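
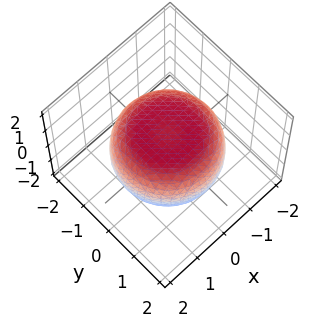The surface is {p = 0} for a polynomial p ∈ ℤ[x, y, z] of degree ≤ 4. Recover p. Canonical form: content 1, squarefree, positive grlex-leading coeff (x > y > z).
Degree: the shape is more complex than any degree-3 surface, so deg p = 4.
Symmetry: every cross-section ⟂ z is a circle, so x, y appear only via x² + y².
Reading off the gridlines: among the integer gridlines, it crosses the z-axis at z ∈ {-1, 1}; a circular section at z = -1 has radius exactly 1.
The integer polynomial consistent with all of this is the stated p.

x^4 + 2*x^2*y^2 + y^4 - x^2 - y^2 + 3*z^2 - 3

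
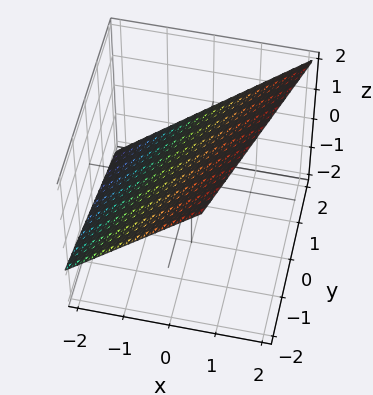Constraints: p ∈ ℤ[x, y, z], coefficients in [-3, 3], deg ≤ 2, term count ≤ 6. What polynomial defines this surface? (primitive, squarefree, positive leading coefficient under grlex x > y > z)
3*x - y - 3*z + 2

1. deg p = 1. The surface is flat (a plane).
2. From the axis intercepts and sections: one y-axis crossing is at y = 2.
3. Together with the visible shape, these determine p as stated.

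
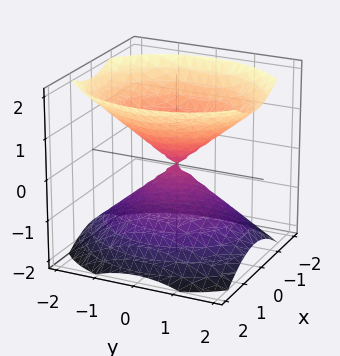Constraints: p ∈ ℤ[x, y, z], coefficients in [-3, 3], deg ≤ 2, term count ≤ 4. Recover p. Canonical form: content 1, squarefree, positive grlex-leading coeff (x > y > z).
1. I count 2 distinct pieces. Treating them together as one polynomial.
2. Degree: a double cone through the origin; a quadric, so deg p = 2.
3. Symmetries: the y ↦ −y reflection is a symmetry, so y appears only in even powers; it's symmetric under x → −x, forcing even powers of x; it's symmetric under z → −z, forcing even powers of z.
4. Against the integer gridlines: it crosses the x-axis at the gridline x = 0; it crosses the z-axis at the gridline z = 0.
5. These observations pin down the coefficients.

3*x^2 + 2*y^2 - 3*z^2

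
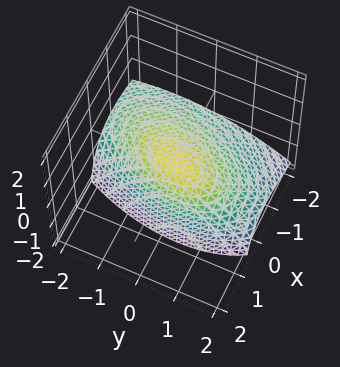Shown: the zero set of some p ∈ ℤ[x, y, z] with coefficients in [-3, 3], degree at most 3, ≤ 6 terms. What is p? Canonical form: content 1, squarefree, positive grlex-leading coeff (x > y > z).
2*x^2 - x*y - 3*x*z + y^2 + 3*z

deg p = 2.
Against the integer gridlines: it meets the x-axis at x = 0 (among the integer gridlines); it crosses the z-axis at the gridline z = 0; it crosses the y-axis at the gridline y = 0.
Together with the visible shape, these determine p as stated.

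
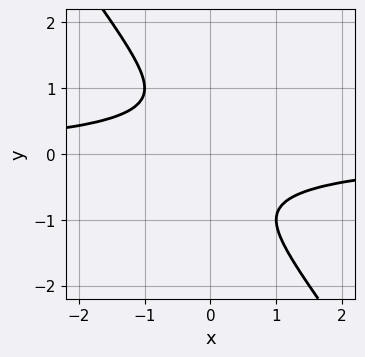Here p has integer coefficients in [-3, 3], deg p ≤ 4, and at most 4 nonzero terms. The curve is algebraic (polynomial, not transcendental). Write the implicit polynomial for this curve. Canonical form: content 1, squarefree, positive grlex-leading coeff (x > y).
x^2*y^2 - 2*x*y^3 - 2*y^4 - 1

First, degree: the shape is more complex than any degree-3 curve, so deg p = 4.
Next, observable constraints: no x-intercept at any integer in the box; the curve avoids every integer y-axis point in the box.
Finally, solving for integer coefficients yields p as stated.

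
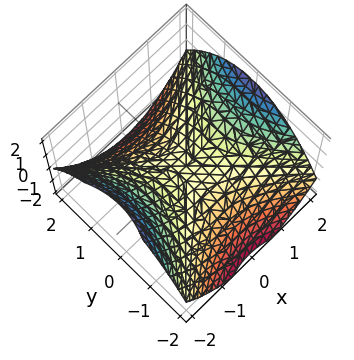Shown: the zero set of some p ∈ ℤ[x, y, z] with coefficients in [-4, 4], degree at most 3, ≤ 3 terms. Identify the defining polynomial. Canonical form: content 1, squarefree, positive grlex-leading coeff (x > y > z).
x^2 - y^2 - 2*z

Degree: a saddle surface; a quadric, so deg p = 2.
Symmetries: it's symmetric under y → −y, forcing even powers of y; the x ↦ −x reflection is a symmetry, so x appears only in even powers.
Against the integer gridlines: it crosses the x-axis at the gridline x = 0; it crosses the y-axis at the gridline y = 0.
These observations pin down the coefficients.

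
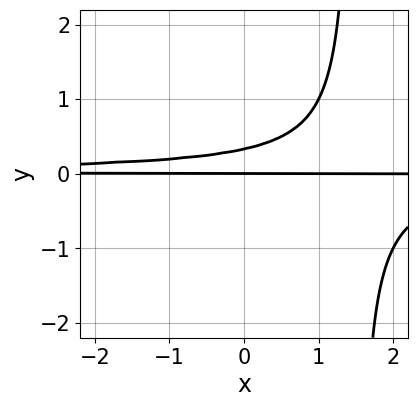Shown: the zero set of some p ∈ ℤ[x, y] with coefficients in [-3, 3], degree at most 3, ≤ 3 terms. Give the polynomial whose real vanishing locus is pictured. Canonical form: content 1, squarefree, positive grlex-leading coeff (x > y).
(a) deg p = 3.
(b) Reading off the gridlines: it meets the y-axis at y = 0 (among the integer gridlines); every point of the x-axis in the box is on the curve.
(c) Fitting integer coefficients to these (and the overall shape) gives p.

2*x*y^2 - 3*y^2 + y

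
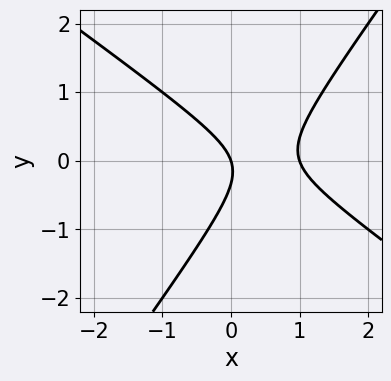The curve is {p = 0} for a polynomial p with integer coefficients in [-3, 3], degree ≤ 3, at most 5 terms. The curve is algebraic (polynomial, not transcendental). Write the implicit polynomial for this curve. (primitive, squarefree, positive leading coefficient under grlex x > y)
The degree is 2 — no degree-1 curve has this shape.
Reading off the gridlines: the x-axis gridline crossings are at x ∈ {0, 1}; it crosses the y-axis at the gridline y = 0.
Matching integer coefficients to the picture gives p.

3*x^2 + 2*x*y - 3*y^2 - 3*x - y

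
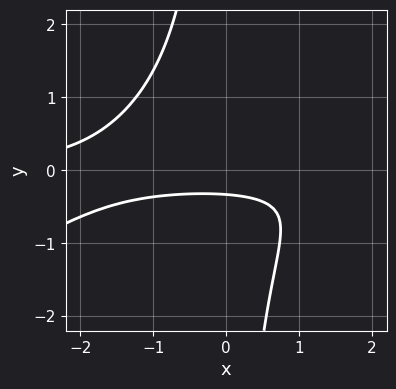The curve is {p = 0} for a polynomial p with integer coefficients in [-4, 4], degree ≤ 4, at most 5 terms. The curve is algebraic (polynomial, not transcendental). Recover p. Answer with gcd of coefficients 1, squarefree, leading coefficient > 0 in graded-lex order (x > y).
x^2*y - 2*x*y^2 - 3*y - 1

The degree is 3 — a generic line meets the curve in up to 3 points.
Observable constraints: no x-intercept at any integer in the box.
Matching integer coefficients to the picture gives p.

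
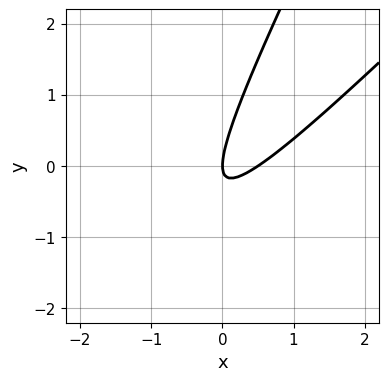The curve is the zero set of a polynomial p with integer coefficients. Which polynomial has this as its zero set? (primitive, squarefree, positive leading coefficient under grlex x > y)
Degree: no degree-1 curve has this shape, so deg p = 2.
From the visible intercepts: it crosses the y-axis at the gridline y = 0; one x-axis crossing is at x = 0.
Fitting integer coefficients to these (and the overall shape) gives p.

2*x^2 - 3*x*y + y^2 - x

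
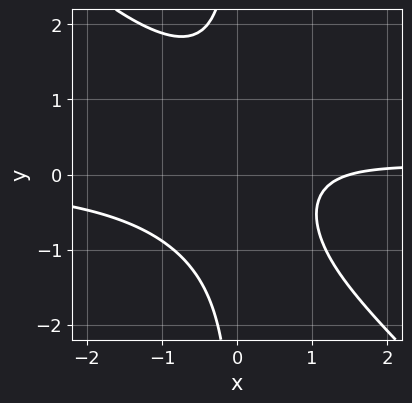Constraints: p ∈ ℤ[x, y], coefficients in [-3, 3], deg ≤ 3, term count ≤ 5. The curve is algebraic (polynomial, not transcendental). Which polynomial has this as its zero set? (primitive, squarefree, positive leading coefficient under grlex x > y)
(a) deg p = 3.
(b) Checking where it meets the axes: it misses every integer gridline on the y-axis.
(c) Assembling these constraints gives the stated polynomial.

3*x^2*y + 3*x*y^2 - 2*x + 3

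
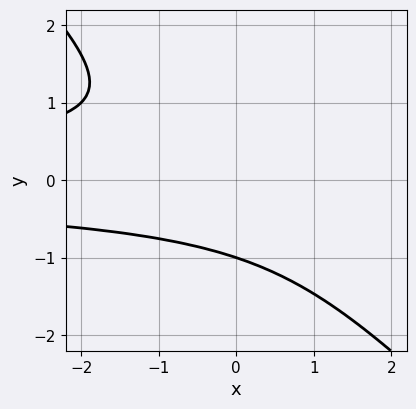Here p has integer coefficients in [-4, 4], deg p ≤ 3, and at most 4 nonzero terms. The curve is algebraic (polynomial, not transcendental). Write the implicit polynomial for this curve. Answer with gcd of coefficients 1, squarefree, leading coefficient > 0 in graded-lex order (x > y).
x*y^2 + y^3 + 1

First, deg p = 3. The shape is more complex than any degree-2 curve.
Next, from the visible intercepts: it crosses the y-axis at the gridline y = -1; no x-intercept at any integer in the box.
Finally, solving for integer coefficients yields p as stated.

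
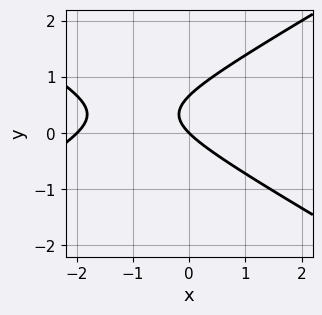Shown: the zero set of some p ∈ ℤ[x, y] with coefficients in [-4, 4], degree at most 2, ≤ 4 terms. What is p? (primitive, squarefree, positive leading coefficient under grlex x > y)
x^2 - 3*y^2 + 2*x + 2*y

First, deg p = 2.
Next, against the integer gridlines: the x-axis gridline crossings are at x ∈ {-2, 0}; one y-axis crossing is at y = 0.
Finally, together with the visible shape, these determine p as stated.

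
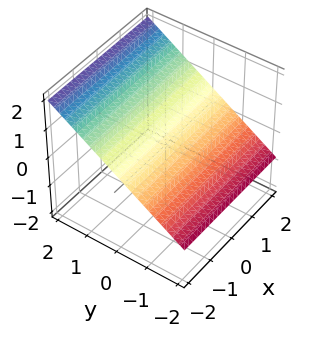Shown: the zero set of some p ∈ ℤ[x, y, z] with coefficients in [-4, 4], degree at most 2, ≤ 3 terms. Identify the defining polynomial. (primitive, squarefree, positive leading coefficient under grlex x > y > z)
2*y - 3*z + 2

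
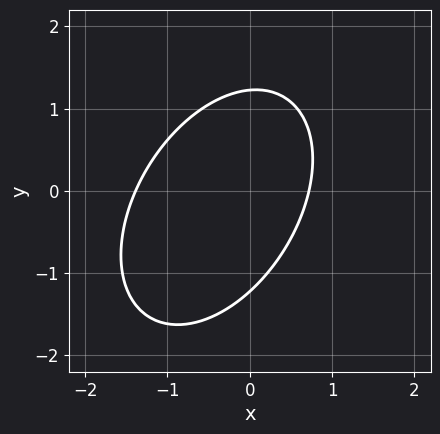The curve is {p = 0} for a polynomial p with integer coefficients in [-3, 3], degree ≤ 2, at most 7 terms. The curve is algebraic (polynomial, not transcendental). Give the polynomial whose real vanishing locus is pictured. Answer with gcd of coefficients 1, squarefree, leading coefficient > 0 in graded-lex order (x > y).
3*x^2 - 2*x*y + 2*y^2 + 2*x - 3

(a) Degree: a generic line meets the curve in up to 2 points, so deg p = 2.
(b) The integer polynomial consistent with all of this is the stated p.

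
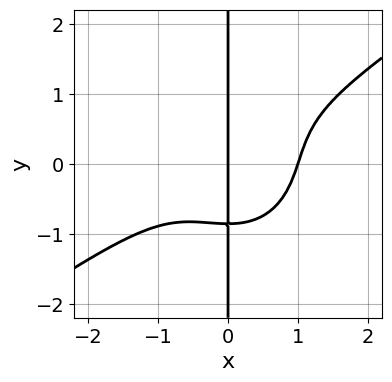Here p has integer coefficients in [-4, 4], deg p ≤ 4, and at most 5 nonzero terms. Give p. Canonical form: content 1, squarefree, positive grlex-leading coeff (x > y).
(a) The degree is 4 — a generic line meets the curve in up to 4 points.
(b) Against the integer gridlines: among the integer gridlines, it crosses the x-axis at x ∈ {0, 1}; the visible y-axis segment lies entirely on the curve.
(c) Matching integer coefficients to the picture gives p.

2*x^4 - 2*x^3*y - 2*x*y^3 + x*y^2 - 2*x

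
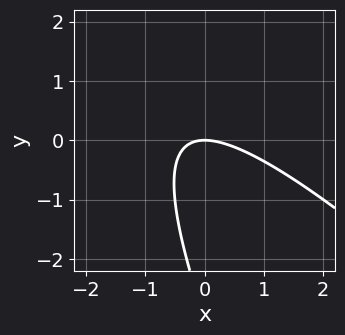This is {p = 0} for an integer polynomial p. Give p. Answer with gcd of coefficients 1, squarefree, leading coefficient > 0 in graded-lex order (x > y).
2*x^2 + 3*x*y + y^2 + 3*y

(a) deg p = 2.
(b) From the axis intercepts and sections: one x-axis crossing is at x = 0; it meets the y-axis at y = 0 (among the integer gridlines).
(c) Solving for integer coefficients yields p as stated.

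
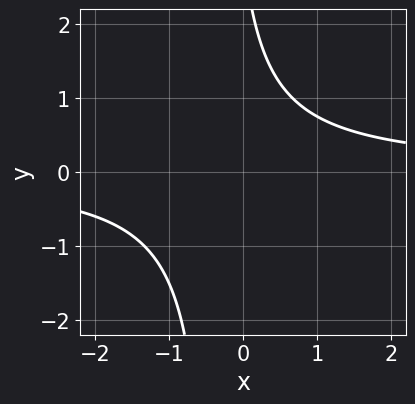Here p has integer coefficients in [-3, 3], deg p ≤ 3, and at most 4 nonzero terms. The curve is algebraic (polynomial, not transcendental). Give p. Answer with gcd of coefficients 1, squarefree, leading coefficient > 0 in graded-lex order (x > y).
3*x*y + y - 3

Degree: a generic line meets the curve in up to 2 points, so deg p = 2.
From the visible intercepts: no x-intercept at any integer in the box; the curve avoids every integer y-axis point in the box.
Together with the visible shape, these determine p as stated.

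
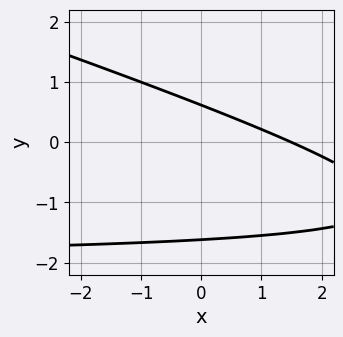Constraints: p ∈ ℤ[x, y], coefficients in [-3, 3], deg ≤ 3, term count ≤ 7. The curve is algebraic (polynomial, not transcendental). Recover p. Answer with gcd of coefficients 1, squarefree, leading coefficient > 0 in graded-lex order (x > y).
First, deg p = 2. A generic line meets the curve in up to 2 points.
Finally, solving for integer coefficients yields p as stated.

x*y + 3*y^2 + 2*x + 3*y - 3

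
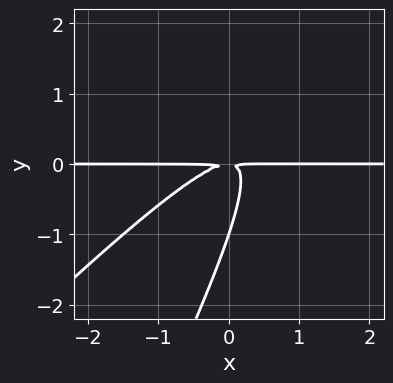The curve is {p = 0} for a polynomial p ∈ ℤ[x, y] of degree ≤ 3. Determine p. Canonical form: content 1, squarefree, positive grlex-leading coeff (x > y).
2*x^2*y - 3*x*y^2 + y^3 + y^2

1. The degree is 3 — the shape is more complex than any degree-2 curve.
2. Checking where it meets the axes: every point of the x-axis in the box is on the curve; it crosses the y-axis at the gridline y = -1.
3. Together with the visible shape, these determine p as stated.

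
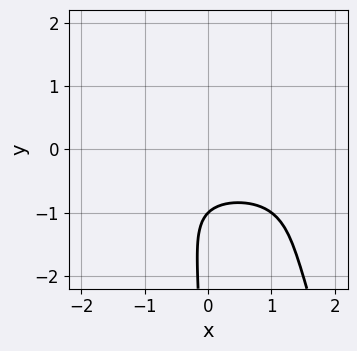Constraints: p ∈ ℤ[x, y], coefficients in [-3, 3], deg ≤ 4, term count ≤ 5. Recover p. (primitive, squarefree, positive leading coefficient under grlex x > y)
(a) The degree is 4 — a generic line meets the curve in up to 4 points.
(b) Reading off the gridlines: one y-axis crossing is at y = -1; it misses every integer gridline on the x-axis.
(c) These observations pin down the coefficients.

3*x^2*y^2 + x*y^3 - 2*x*y^2 + 3*y + 3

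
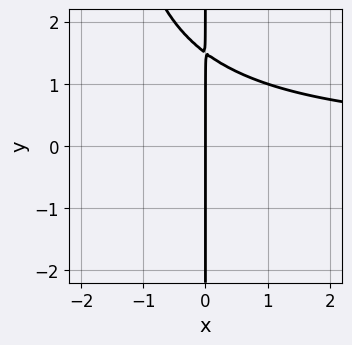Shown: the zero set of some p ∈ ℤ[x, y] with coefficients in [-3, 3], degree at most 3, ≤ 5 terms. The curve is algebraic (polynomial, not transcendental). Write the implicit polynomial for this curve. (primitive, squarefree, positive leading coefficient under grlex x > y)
The degree is 3 — a generic line meets the curve in up to 3 points.
From the axis intercepts and sections: one x-axis crossing is at x = 0; every point of the y-axis in the box is on the curve.
Assembling these constraints gives the stated polynomial.

x^2*y + 2*x*y - 3*x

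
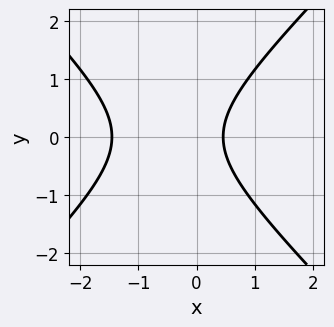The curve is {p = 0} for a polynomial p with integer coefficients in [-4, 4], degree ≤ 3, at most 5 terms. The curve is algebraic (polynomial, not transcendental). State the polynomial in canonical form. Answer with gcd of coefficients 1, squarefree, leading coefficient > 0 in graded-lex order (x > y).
3*x^2 - 3*y^2 + 3*x - 2

Degree: no degree-1 curve has this shape, so deg p = 2.
Symmetries: the y ↦ −y reflection is a symmetry, so y appears only in even powers.
From the visible intercepts: no y-intercept at any integer in the box.
Putting this together gives p.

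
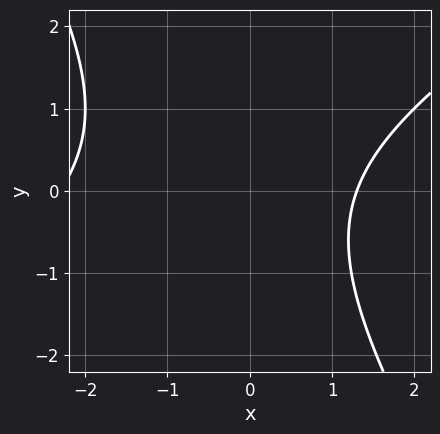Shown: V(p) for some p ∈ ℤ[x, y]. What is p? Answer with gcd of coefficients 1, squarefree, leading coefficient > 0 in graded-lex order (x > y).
x^2 - x*y - y^2 + x - 3

1. Degree: the shape is more complex than any degree-1 curve, so deg p = 2.
2. From the axis intercepts and sections: no y-intercept at any integer in the box.
3. Solving for integer coefficients yields p as stated.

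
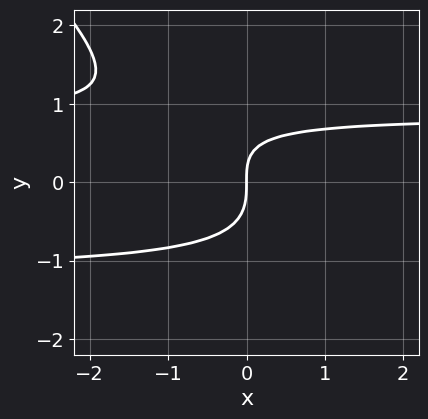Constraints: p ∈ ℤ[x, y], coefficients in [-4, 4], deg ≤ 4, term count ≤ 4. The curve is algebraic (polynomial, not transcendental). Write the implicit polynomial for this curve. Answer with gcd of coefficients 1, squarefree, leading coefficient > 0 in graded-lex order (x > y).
3*x*y^2 + 3*y^3 + x*y - 3*x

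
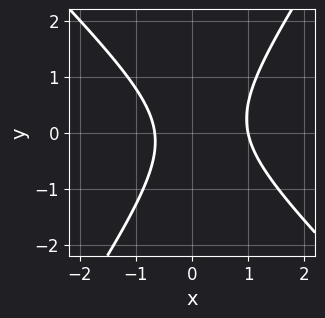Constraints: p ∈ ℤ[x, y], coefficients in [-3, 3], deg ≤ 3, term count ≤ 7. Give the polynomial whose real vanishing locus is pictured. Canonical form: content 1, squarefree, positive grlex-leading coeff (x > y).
3*x^2 + x*y - 2*y^2 - x - 2

1. The degree is 2 — a generic line meets the curve in up to 2 points.
2. Against the integer gridlines: one x-axis crossing is at x = 1; it misses every integer gridline on the y-axis.
3. Fitting integer coefficients to these (and the overall shape) gives p.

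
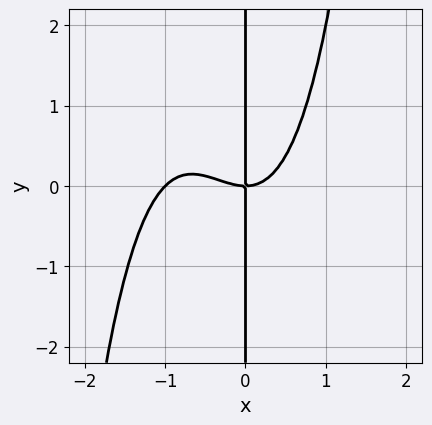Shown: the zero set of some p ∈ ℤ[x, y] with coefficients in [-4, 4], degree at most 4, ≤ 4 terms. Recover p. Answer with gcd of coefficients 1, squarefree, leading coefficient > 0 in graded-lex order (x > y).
x^4 + x^3 - x*y

(a) Degree: the shape is more complex than any degree-3 curve, so deg p = 4.
(b) Against the integer gridlines: among the integer gridlines, it crosses the x-axis at x ∈ {-1, 0}; the visible y-axis segment lies entirely on the curve.
(c) Matching integer coefficients to the picture gives p.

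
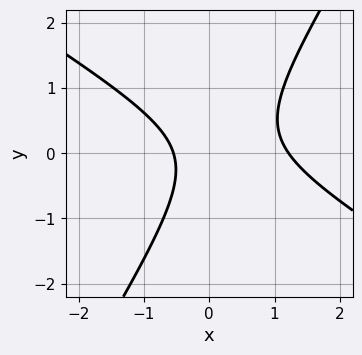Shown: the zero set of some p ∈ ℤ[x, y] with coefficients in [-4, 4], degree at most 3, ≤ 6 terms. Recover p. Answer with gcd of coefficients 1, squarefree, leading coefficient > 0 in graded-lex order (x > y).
1. Degree: no degree-1 curve has this shape, so deg p = 2.
2. From the visible intercepts: the curve avoids every integer y-axis point in the box.
3. Together with the visible shape, these determine p as stated.

3*x^2 + 3*x*y - 3*y^2 - 2*x - 2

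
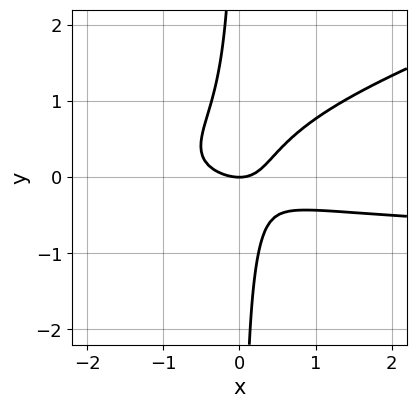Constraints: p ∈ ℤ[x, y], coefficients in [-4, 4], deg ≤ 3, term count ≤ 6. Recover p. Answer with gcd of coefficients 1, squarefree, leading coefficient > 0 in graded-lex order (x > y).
(a) Degree: a generic line meets the curve in up to 3 points, so deg p = 3.
(b) Observable constraints: it crosses the x-axis at the gridline x = 0; it meets the y-axis at y = 0 (among the integer gridlines).
(c) Fitting integer coefficients to these (and the overall shape) gives p.

x^2*y - 3*x*y^2 + x^2 + x*y - y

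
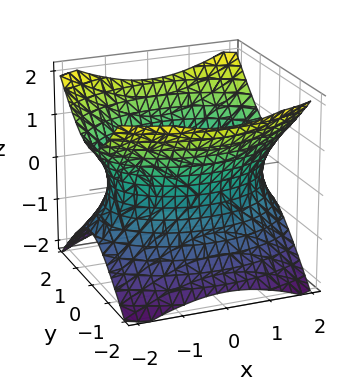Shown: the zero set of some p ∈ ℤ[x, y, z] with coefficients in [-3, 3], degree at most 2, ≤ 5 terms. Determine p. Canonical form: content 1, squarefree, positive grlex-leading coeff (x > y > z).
First, degree: an hourglass — one-sheet hyperboloid; a quadric, so deg p = 2.
Then, symmetries: mirror symmetry y ↦ −y ⇒ only even powers of y; mirror symmetry x ↦ −x ⇒ only even powers of x; it's symmetric under z → −z, forcing even powers of z.
Next, checking where it meets the axes: no z-intercept at any integer in the box.
Finally, solving for integer coefficients yields p as stated.

x^2 + 2*y^2 - 2*z^2 - 3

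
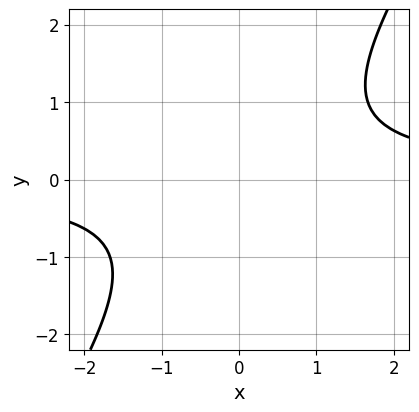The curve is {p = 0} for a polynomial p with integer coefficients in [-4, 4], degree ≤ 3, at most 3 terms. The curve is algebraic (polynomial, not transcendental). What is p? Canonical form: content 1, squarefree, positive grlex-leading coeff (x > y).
3*x*y - 2*y^2 - 3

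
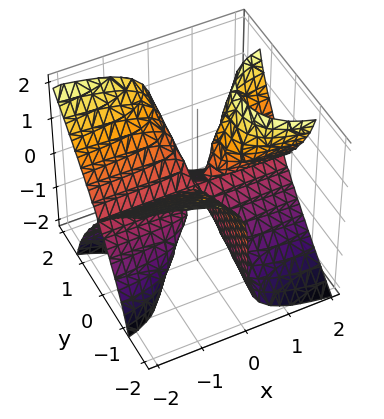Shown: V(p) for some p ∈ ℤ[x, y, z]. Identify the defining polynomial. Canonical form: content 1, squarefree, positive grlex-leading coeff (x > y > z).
1. I count 3 distinct pieces. Treating them together as one polynomial.
2. The degree is 3 — the shape is more complex than any degree-2 surface.
3. Against the integer gridlines: every point of the y-axis in the box is on the surface; the visible x-axis segment lies entirely on the surface.
4. Together with the visible shape, these determine p as stated.

3*x*y^2 - 2*x*z^2 + z^3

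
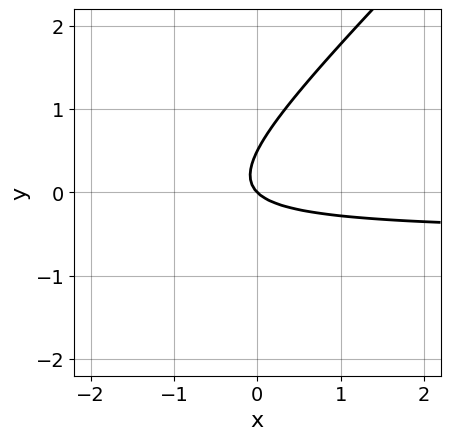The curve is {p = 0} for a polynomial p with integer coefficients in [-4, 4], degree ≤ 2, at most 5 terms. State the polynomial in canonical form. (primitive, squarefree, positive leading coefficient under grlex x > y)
2*x*y - 2*y^2 + x + y

First, deg p = 2.
Then, from the visible intercepts: it crosses the x-axis at the gridline x = 0; it crosses the y-axis at the gridline y = 0.
Finally, assembling these constraints gives the stated polynomial.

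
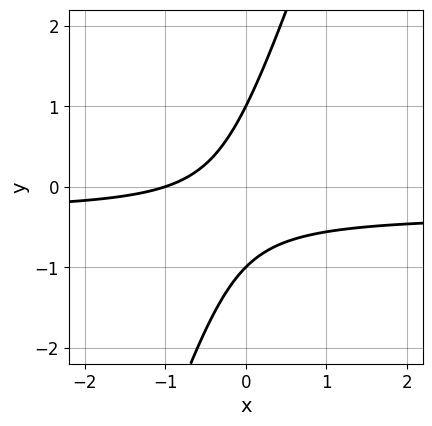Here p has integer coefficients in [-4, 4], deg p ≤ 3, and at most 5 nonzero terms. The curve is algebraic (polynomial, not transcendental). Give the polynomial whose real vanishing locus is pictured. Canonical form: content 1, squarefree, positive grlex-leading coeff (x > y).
3*x*y - y^2 + x + 1

(a) The degree is 2 — no degree-1 curve has this shape.
(b) Checking where it meets the axes: among the integer gridlines, it crosses the y-axis at y ∈ {-1, 1}; it crosses the x-axis at the gridline x = -1.
(c) The integer polynomial consistent with all of this is the stated p.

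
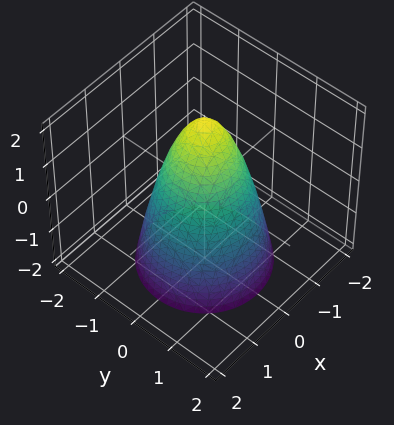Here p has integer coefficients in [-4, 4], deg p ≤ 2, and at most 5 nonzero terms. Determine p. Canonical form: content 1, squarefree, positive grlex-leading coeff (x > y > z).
2*x^2 + 2*y^2 + z - 2

deg p = 2. No degree-1 surface has this shape.
Symmetries: the surface is invariant under rotation about z: p = q(x² + y², z).
From the axis intercepts and sections: among the integer gridlines, it crosses the y-axis at y ∈ {-1, 1}; one z-axis crossing is at z = 2; a circular section at z = -2 has radius between 1 and 2; the x-axis gridline crossings are at x ∈ {-1, 1}.
Assembling these constraints gives the stated polynomial.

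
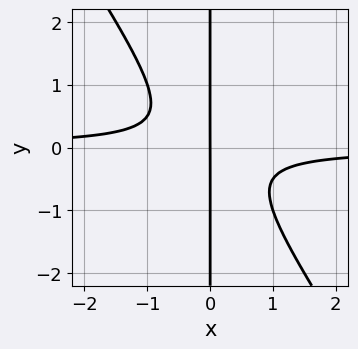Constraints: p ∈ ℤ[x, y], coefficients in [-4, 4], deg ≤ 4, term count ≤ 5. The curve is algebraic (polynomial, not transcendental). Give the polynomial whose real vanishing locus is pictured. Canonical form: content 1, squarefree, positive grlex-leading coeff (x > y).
3*x^2*y + 2*x*y^2 + x

1. deg p = 3. No degree-2 curve has this shape.
2. From the axis intercepts and sections: it crosses the x-axis at the gridline x = 0; every point of the y-axis in the box is on the curve.
3. Matching integer coefficients to the picture gives p.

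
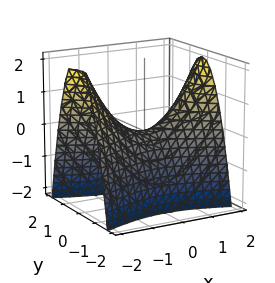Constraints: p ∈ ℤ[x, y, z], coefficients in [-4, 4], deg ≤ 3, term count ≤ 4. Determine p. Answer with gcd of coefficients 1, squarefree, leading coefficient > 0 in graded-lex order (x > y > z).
(a) Degree: a saddle surface; a quadric, so deg p = 2.
(b) Symmetries: it's symmetric under x → −x, forcing even powers of x; mirror symmetry y ↦ −y ⇒ only even powers of y.
(c) Reading off the gridlines: one y-axis crossing is at y = 0; one x-axis crossing is at x = 0; one z-axis crossing is at z = 0.
(d) Matching integer coefficients to the picture gives p.

x^2 - 3*y^2 - 2*z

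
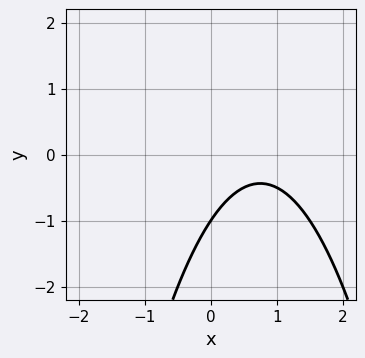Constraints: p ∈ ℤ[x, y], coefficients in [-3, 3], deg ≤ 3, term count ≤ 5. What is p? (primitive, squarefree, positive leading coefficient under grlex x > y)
Degree: the shape is more complex than any degree-1 curve, so deg p = 2.
Against the integer gridlines: the curve avoids every integer x-axis point in the box; one y-axis crossing is at y = -1.
Solving for integer coefficients yields p as stated.

2*x^2 - 3*x + 2*y + 2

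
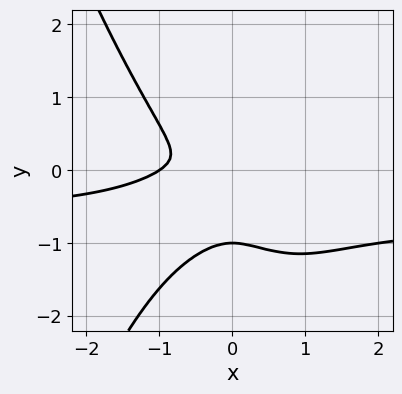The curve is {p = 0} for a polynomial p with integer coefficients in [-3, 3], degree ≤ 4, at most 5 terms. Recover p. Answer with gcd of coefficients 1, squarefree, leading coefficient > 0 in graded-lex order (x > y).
3*x^3*y + 2*x^3 + 3*y^3 + 2*x^2 + 3*y^2

(a) The degree is 4 — the shape is more complex than any degree-3 curve.
(b) Checking where it meets the axes: it meets the y-axis at y = -1 (among the integer gridlines); it meets the x-axis at x = -1 (among the integer gridlines).
(c) Fitting integer coefficients to these (and the overall shape) gives p.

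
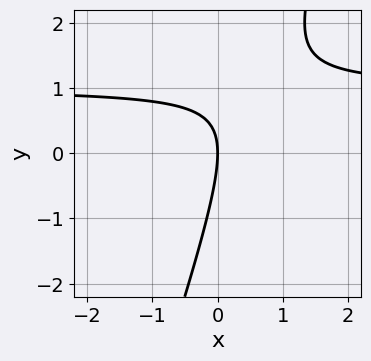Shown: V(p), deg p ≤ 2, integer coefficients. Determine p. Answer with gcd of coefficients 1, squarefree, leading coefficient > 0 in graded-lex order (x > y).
3*x*y - y^2 - 3*x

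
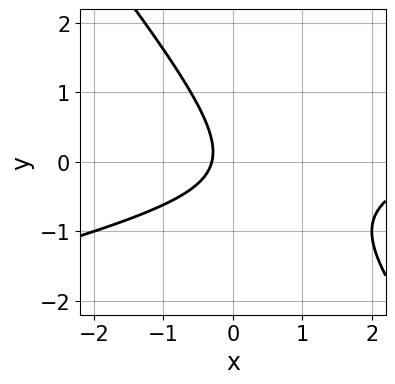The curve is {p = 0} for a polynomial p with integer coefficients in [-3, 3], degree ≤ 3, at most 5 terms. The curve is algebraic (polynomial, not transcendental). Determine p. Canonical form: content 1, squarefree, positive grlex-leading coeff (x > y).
x^2 - 3*x*y - 3*y^2 - 3*x - 1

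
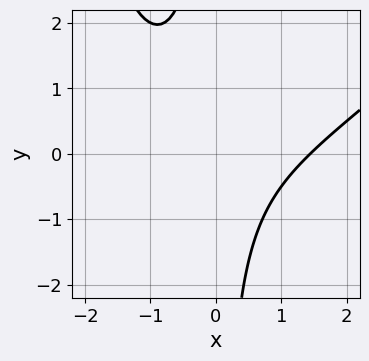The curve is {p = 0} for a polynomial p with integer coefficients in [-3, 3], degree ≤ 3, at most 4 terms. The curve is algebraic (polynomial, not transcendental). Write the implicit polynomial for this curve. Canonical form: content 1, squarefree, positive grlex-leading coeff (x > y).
x^3 - x^2*y - 3*x*y - 3

1. deg p = 3. A generic line meets the curve in up to 3 points.
2. From the visible intercepts: it misses every integer gridline on the y-axis.
3. Assembling these constraints gives the stated polynomial.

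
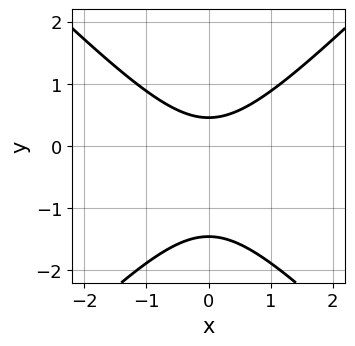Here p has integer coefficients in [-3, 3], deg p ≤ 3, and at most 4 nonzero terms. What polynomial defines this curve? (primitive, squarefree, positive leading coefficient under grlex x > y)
First, the degree is 2 — no degree-1 curve has this shape.
Then, symmetries: mirror symmetry x ↦ −x ⇒ only even powers of x.
Next, from the visible intercepts: the curve avoids every integer x-axis point in the box.
Finally, putting this together gives p.

3*x^2 - 3*y^2 - 3*y + 2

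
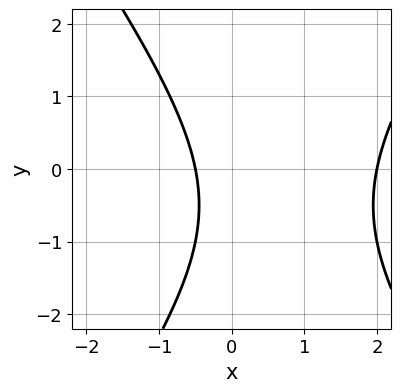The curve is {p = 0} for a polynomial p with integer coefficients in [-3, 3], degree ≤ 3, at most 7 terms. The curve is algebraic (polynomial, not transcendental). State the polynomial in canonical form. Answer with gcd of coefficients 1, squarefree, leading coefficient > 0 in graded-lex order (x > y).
Degree: a generic line meets the curve in up to 2 points, so deg p = 2.
Reading off the gridlines: it meets the x-axis at x = 2 (among the integer gridlines); the curve avoids every integer y-axis point in the box.
Solving for integer coefficients yields p as stated.

2*x^2 - y^2 - 3*x - y - 2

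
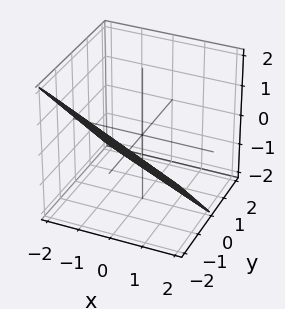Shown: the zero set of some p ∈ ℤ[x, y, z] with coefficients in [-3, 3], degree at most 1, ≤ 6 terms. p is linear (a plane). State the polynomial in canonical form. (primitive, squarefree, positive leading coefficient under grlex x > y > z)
1. deg p = 1. The surface is flat (a plane).
2. Reading off the gridlines: it meets the x-axis at x = -2 (among the integer gridlines); it crosses the y-axis at the gridline y = -1; it meets the z-axis at z = -1 (among the integer gridlines).
3. Together with the visible shape, these determine p as stated.

x + 2*y + 2*z + 2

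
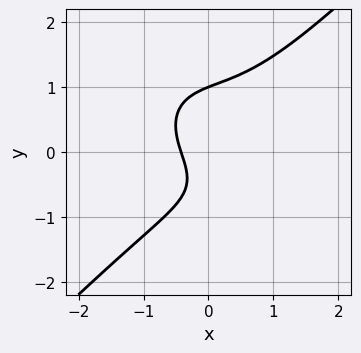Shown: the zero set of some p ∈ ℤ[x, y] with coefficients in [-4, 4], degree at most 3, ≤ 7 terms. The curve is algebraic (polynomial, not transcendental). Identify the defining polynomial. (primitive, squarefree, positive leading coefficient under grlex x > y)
2*x^3 - 2*y^3 + 2*x + y + 1

deg p = 3.
Observable constraints: it crosses the y-axis at the gridline y = 1.
Assembling these constraints gives the stated polynomial.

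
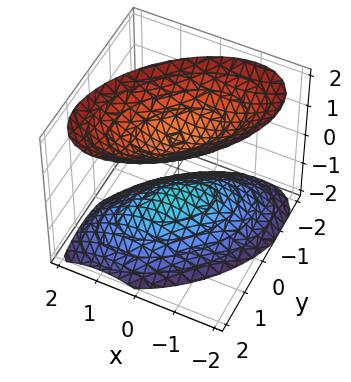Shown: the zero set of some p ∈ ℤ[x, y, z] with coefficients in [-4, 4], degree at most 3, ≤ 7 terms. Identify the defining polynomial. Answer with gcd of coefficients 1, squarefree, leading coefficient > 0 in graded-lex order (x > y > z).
x^2 - x*y + y^2 - z^2 + 1

1. The picture has 2 separate pieces. They look like related sheets of one shape, so recover p as a whole.
2. The degree is 2 — the shape is more complex than any degree-1 surface.
3. From the axis intercepts and sections: among the integer gridlines, it crosses the z-axis at z ∈ {-1, 1}; it misses every integer gridline on the x-axis; no y-intercept at any integer in the box.
4. These observations pin down the coefficients.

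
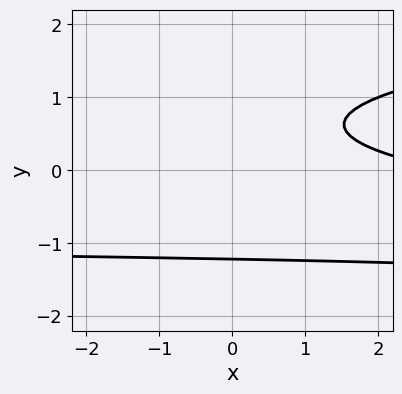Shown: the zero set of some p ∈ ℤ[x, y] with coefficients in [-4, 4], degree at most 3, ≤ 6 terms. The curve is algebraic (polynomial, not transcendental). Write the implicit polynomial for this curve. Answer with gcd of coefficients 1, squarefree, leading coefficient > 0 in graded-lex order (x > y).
First, deg p = 3. A generic line meets the curve in up to 3 points.
Next, observable constraints: no x-intercept at any integer in the box.
Finally, matching integer coefficients to the picture gives p.

3*y^3 - x*y - x - 2*y + 3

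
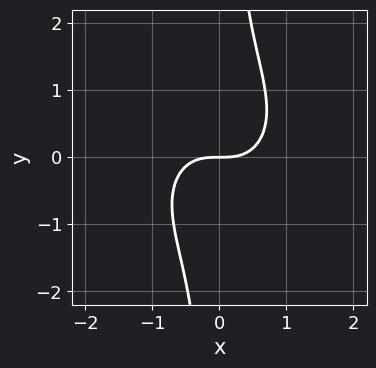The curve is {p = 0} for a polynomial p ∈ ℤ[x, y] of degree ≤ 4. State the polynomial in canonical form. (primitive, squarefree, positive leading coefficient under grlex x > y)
The degree is 3 — a generic line meets the curve in up to 3 points.
From the visible intercepts: it meets the x-axis at x = 0 (among the integer gridlines); one y-axis crossing is at y = 0.
Matching integer coefficients to the picture gives p.

x^3 + x*y^2 - y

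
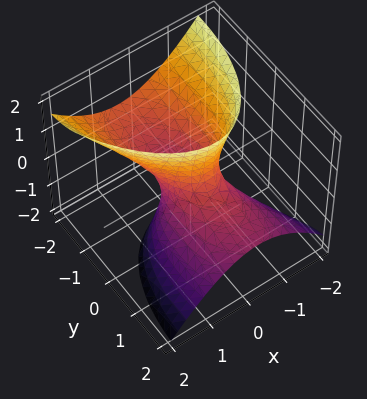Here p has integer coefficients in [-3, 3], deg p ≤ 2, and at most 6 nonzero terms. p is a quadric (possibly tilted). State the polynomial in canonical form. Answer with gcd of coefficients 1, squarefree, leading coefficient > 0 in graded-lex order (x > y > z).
(a) deg p = 2.
(b) Reading off the gridlines: the surface avoids every integer z-axis point in the box; the y-axis gridline crossings are at y ∈ {-1, 1}.
(c) These observations pin down the coefficients.

3*x^2 + x*y + y^2 + 3*y*z - z^2 - 1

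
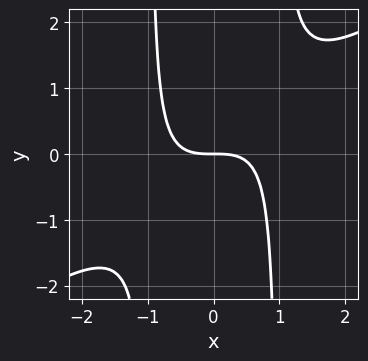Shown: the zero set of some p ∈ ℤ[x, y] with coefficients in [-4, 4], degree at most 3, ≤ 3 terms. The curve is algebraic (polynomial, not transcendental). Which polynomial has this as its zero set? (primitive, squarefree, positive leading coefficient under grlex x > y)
2*x^3 - 3*x^2*y + 3*y

1. deg p = 3. The shape is more complex than any degree-2 curve.
2. From the visible intercepts: one y-axis crossing is at y = 0; it crosses the x-axis at the gridline x = 0.
3. Putting this together gives p.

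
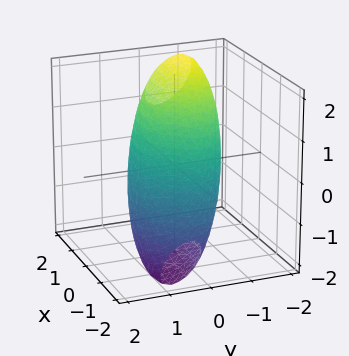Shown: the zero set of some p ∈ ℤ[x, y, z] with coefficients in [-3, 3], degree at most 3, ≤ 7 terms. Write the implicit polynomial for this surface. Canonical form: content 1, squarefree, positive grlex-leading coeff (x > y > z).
x^2 - 2*x*z + 2*y^2 + 2*y*z + 2*z^2 - 2

First, deg p = 2. No degree-1 surface has this shape.
Then, from the visible intercepts: the z-axis gridline crossings are at z ∈ {-1, 1}; among the integer gridlines, it crosses the y-axis at y ∈ {-1, 1}.
Finally, matching integer coefficients to the picture gives p.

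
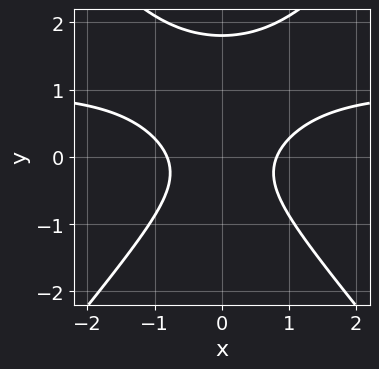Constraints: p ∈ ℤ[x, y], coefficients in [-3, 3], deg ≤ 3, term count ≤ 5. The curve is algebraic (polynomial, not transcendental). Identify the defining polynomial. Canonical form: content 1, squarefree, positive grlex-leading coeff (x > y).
1. The degree is 3 — the shape is more complex than any degree-2 curve.
2. Symmetries: the x ↦ −x reflection is a symmetry, so x appears only in even powers.
3. Putting this together gives p.

3*x^2*y - 2*y^3 - 3*x^2 + 3*y^2 + 2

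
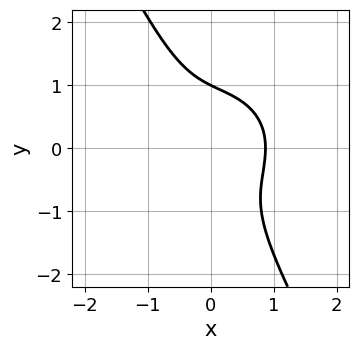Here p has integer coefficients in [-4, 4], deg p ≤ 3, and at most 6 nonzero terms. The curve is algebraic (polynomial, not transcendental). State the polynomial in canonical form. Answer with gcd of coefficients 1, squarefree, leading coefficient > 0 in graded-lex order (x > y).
1. deg p = 3. No degree-2 curve has this shape.
2. Against the integer gridlines: one y-axis crossing is at y = 1.
3. Together with the visible shape, these determine p as stated.

3*x^3 + 3*x*y^2 + 2*y^3 - 2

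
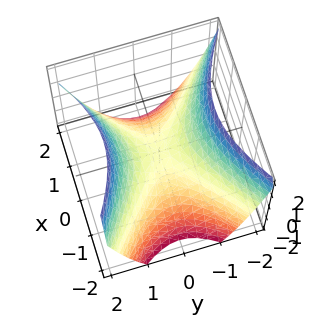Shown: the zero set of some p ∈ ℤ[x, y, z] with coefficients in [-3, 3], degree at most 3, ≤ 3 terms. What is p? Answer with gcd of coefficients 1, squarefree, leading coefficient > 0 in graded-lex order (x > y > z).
1. The degree is 2 — a hyperbolic paraboloid; a quadric.
2. Symmetries: the x ↦ −x reflection is a symmetry, so x appears only in even powers; it's symmetric under y → −y, forcing even powers of y.
3. Against the integer gridlines: one z-axis crossing is at z = 0; it meets the x-axis at x = 0 (among the integer gridlines); it meets the y-axis at y = 0 (among the integer gridlines).
4. Assembling these constraints gives the stated polynomial.

2*x^2 - 3*y^2 + 3*z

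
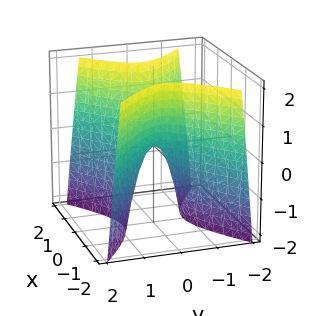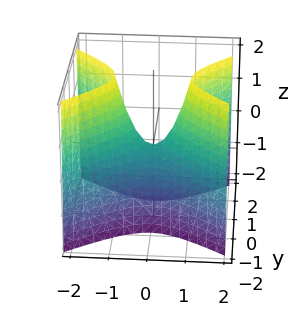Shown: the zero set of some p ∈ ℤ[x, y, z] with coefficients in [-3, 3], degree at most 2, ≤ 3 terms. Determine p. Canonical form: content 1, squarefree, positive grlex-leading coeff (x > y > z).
2*x^2 - 3*y^2 - z

(a) Degree: a hyperbolic paraboloid; a quadric, so deg p = 2.
(b) Symmetries: the x ↦ −x reflection is a symmetry, so x appears only in even powers; the y ↦ −y reflection is a symmetry, so y appears only in even powers.
(c) From the visible intercepts: it crosses the x-axis at the gridline x = 0; it meets the z-axis at z = 0 (among the integer gridlines); it meets the y-axis at y = 0 (among the integer gridlines).
(d) Together with the visible shape, these determine p as stated.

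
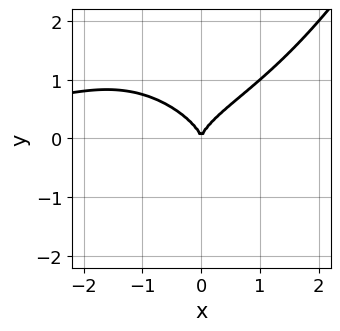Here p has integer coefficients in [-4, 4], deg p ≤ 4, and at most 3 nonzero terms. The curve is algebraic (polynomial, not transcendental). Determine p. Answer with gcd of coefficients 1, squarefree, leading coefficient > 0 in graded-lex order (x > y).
(a) deg p = 4. No degree-3 curve has this shape.
(b) From the axis intercepts and sections: it meets the x-axis at x = 0 (among the integer gridlines); one y-axis crossing is at y = 0.
(c) The integer polynomial consistent with all of this is the stated p.

x^3*y - 3*y^3 + 2*x^2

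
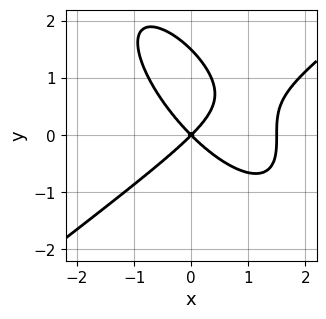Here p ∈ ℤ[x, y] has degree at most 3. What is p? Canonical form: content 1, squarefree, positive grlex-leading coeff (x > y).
1. Degree: a generic line meets the curve in up to 3 points, so deg p = 3.
2. Observable constraints: one y-axis crossing is at y = 0; it meets the x-axis at x = 0 (among the integer gridlines).
3. Putting this together gives p.

2*x^3 - 2*x*y^2 - 2*y^3 - 3*x^2 + 3*y^2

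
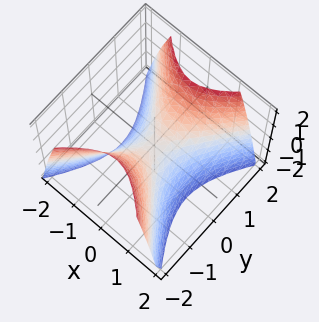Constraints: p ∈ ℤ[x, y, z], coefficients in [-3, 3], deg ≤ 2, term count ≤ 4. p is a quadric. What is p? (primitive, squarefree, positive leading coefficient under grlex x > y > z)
3*x^2 - 2*y^2 + 2*z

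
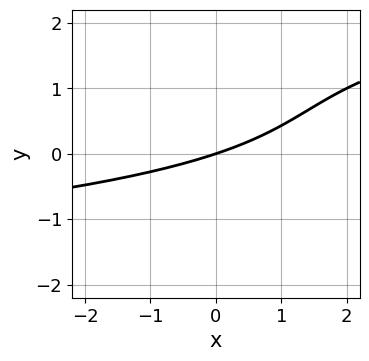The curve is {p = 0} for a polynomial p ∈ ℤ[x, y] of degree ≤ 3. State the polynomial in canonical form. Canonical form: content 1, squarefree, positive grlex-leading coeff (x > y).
deg p = 3. No degree-2 curve has this shape.
From the visible intercepts: it crosses the x-axis at the gridline x = 0; one y-axis crossing is at y = 0.
These observations pin down the coefficients.

y^3 - 2*y^2 - x + 3*y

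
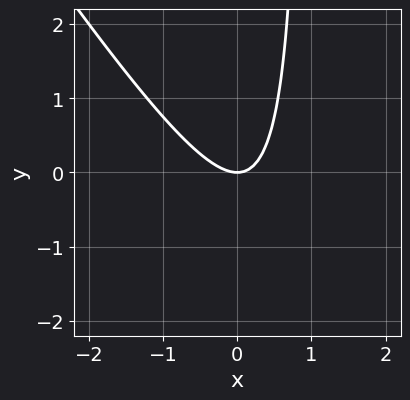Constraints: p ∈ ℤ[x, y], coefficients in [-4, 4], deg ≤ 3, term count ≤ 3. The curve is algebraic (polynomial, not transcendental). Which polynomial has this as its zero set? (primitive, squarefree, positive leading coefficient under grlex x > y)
3*x^2 + 2*x*y - 2*y

(a) deg p = 2. No degree-1 curve has this shape.
(b) From the visible intercepts: it crosses the y-axis at the gridline y = 0; it crosses the x-axis at the gridline x = 0.
(c) Solving for integer coefficients yields p as stated.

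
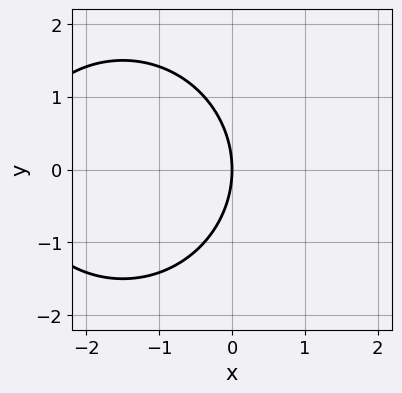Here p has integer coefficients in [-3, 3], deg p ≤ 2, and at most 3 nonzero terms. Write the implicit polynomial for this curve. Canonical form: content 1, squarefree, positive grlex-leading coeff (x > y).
x^2 + y^2 + 3*x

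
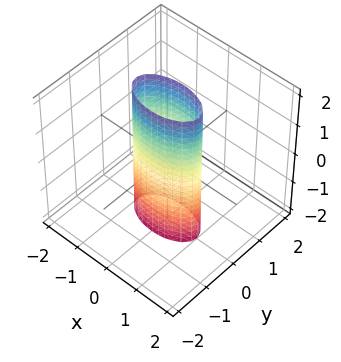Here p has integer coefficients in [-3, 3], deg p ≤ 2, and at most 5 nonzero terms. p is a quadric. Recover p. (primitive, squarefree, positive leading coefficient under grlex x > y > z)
(a) The degree is 2 — a cylinder; a quadric.
(b) Symmetries: mirror symmetry x ↦ −x ⇒ only even powers of x; it's symmetric under y → −y, forcing even powers of y; the z ↦ −z reflection is a symmetry, so z appears only in even powers.
(c) From the axis intercepts and sections: among the integer gridlines, it crosses the x-axis at x ∈ {-1, 1}; it misses every integer gridline on the z-axis.
(d) The integer polynomial consistent with all of this is the stated p.

x^2 + 3*y^2 - 1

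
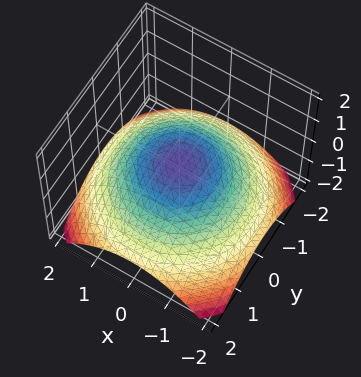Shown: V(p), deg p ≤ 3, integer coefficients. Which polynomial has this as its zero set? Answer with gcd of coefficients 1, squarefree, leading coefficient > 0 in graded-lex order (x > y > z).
x^2 + y^2 + 3*z - 1

First, deg p = 2. No degree-1 surface has this shape.
Then, by symmetry, the z-axis is an axis of rotation, so x and y enter only as x² + y².
Then, against the integer gridlines: the y-axis gridline crossings are at y ∈ {-1, 1}; among the integer gridlines, it crosses the x-axis at x ∈ {-1, 1}; a circular section at z = 0 has radius exactly 1.
Finally, the integer polynomial consistent with all of this is the stated p.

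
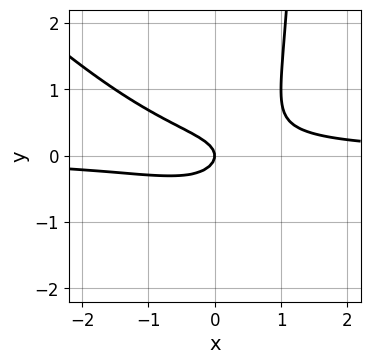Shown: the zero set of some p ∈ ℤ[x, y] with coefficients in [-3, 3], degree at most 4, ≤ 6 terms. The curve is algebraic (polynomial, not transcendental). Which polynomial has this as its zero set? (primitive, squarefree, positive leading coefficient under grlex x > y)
2*x^2*y + 2*x*y^2 - 3*y^2 - x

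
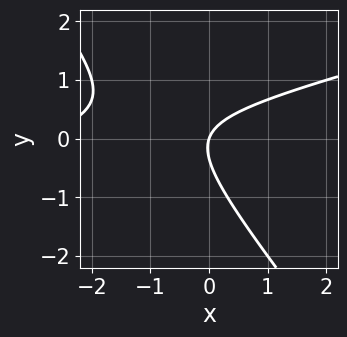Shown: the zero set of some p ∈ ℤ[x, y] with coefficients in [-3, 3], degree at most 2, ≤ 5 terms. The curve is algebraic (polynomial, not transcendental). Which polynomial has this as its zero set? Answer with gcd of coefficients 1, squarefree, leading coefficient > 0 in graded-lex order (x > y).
x^2 - 3*x*y - 3*y^2 + 3*x - y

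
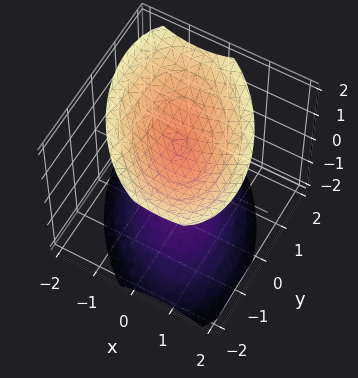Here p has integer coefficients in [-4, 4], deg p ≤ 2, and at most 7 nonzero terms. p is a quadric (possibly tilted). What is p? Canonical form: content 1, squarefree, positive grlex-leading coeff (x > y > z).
The picture has 2 separate pieces. They look like related sheets of one shape, so recover p as a whole.
Degree: no degree-1 surface has this shape, so deg p = 2.
From the visible intercepts: the surface avoids every integer y-axis point in the box; among the integer gridlines, it crosses the z-axis at z ∈ {-1, 1}.
Solving for integer coefficients yields p as stated.

3*x^2 + 2*x*y + 2*y^2 - 3*z^2 + 3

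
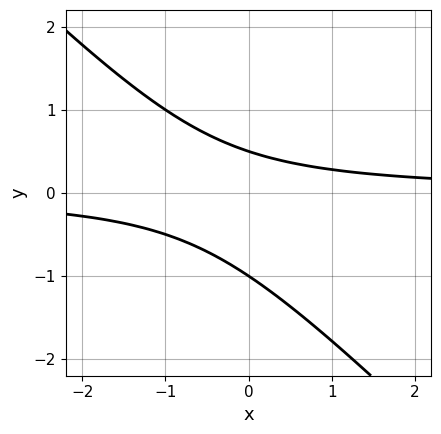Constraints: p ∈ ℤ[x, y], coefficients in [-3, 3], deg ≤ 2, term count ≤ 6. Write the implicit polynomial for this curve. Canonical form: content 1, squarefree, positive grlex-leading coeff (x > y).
(a) The degree is 2 — a generic line meets the curve in up to 2 points.
(b) From the axis intercepts and sections: one y-axis crossing is at y = -1; it misses every integer gridline on the x-axis.
(c) Together with the visible shape, these determine p as stated.

2*x*y + 2*y^2 + y - 1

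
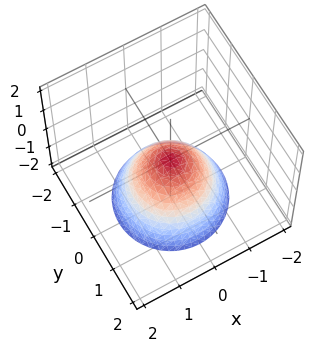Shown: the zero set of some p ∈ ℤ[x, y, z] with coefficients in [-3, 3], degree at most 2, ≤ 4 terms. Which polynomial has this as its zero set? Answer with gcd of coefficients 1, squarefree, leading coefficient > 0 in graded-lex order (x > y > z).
Degree: a paraboloid; a quadric, so deg p = 2.
Symmetries: rotational symmetry about the z-axis ⇒ p depends on x, y only through x² + y².
From the visible intercepts: a circular section at z = -2 has radius between 1 and 2; it meets the x-axis at x = 0 (among the integer gridlines); it crosses the y-axis at the gridline y = 0.
Assembling these constraints gives the stated polynomial.

x^2 + y^2 + z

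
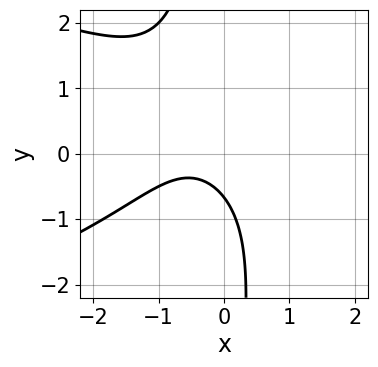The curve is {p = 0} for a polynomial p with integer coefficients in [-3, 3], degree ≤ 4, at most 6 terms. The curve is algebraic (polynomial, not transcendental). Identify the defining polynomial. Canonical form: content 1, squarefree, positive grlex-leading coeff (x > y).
2*x*y^2 + 3*x^2 + 3*x + 3*y + 2

The degree is 3 — no degree-2 curve has this shape.
From the axis intercepts and sections: no x-intercept at any integer in the box.
These observations pin down the coefficients.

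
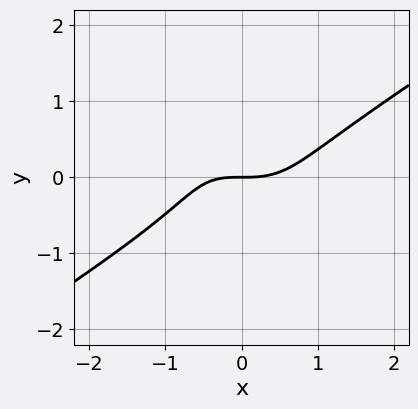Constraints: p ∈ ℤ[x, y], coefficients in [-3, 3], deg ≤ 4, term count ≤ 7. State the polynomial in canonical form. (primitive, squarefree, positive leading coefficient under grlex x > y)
2*x^3 - 3*x*y^2 - 3*y^3 - x*y - 3*y

deg p = 3. The shape is more complex than any degree-2 curve.
Checking where it meets the axes: one y-axis crossing is at y = 0; it crosses the x-axis at the gridline x = 0.
The integer polynomial consistent with all of this is the stated p.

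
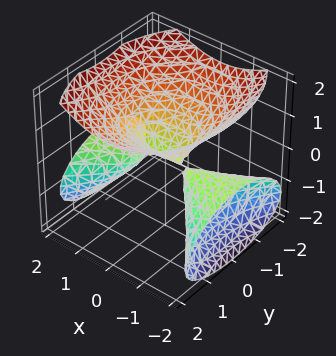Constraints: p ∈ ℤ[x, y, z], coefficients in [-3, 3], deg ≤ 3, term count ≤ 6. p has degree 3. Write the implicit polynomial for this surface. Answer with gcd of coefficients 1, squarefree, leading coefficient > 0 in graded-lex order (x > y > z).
3*x^2*z - 3*z^3 + 3*y^2 - z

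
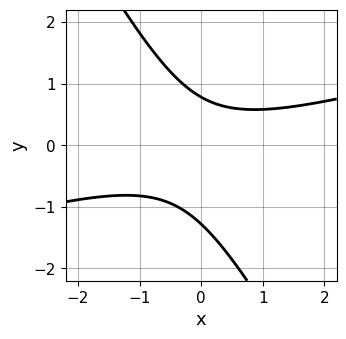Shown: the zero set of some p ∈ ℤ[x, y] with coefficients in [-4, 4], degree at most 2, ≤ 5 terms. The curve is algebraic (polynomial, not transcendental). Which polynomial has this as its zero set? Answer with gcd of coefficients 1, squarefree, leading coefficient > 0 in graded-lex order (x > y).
x^2 - 3*x*y - 2*y^2 - y + 2

1. Degree: a generic line meets the curve in up to 2 points, so deg p = 2.
2. From the axis intercepts and sections: the curve avoids every integer x-axis point in the box.
3. Together with the visible shape, these determine p as stated.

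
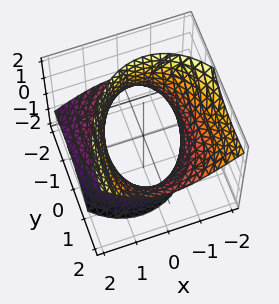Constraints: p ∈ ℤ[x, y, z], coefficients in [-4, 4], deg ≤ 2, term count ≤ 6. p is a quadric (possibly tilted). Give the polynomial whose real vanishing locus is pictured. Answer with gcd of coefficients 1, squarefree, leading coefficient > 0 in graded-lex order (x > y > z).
2*x^2 + x*z + y^2 - 2*y*z - z^2 - 3

1. Degree: the shape is more complex than any degree-1 surface, so deg p = 2.
2. Reading off the gridlines: the surface avoids every integer z-axis point in the box.
3. These observations pin down the coefficients.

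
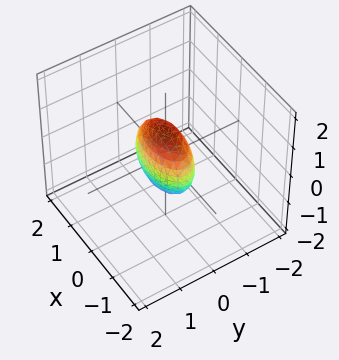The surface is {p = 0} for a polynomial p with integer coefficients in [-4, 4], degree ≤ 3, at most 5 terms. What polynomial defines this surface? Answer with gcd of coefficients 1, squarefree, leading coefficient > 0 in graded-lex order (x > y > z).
(a) The degree is 2 — bounded and convex; a quadric.
(b) Symmetries: mirror symmetry y ↦ −y ⇒ only even powers of y; mirror symmetry z ↦ −z ⇒ only even powers of z; the x ↦ −x reflection is a symmetry, so x appears only in even powers.
(c) Against the integer gridlines: the z-axis gridline crossings are at z ∈ {-1, 1}; among the integer gridlines, it crosses the x-axis at x ∈ {-1, 1}.
(d) Fitting integer coefficients to these (and the overall shape) gives p.

x^2 + 3*y^2 + z^2 - 1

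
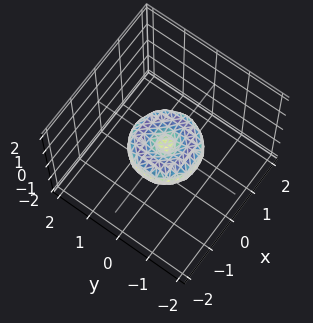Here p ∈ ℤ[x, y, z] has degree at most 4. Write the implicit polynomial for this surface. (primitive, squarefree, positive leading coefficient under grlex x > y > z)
deg p = 4.
By symmetry, the z-axis is an axis of rotation, so x and y enter only as x² + y².
From the axis intercepts and sections: it meets the z-axis at z = 0 (among the integer gridlines); among the integer gridlines, it crosses the y-axis at y ∈ {-1, 0, 1}.
Assembling these constraints gives the stated polynomial.

2*x^4 + 4*x^2*y^2 + 2*y^4 - 2*x^2 - 2*y^2 + 3*z^2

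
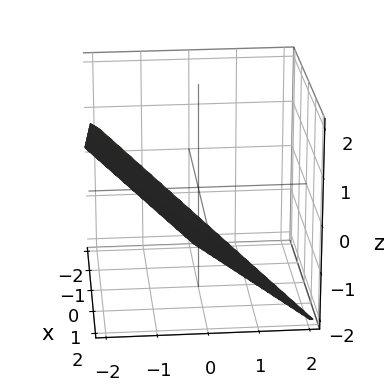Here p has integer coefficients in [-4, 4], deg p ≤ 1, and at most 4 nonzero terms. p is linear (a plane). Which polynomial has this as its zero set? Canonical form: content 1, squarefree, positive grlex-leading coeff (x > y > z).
The degree is 1 — every cross-section is a straight line — this is a plane.
Observable constraints: it crosses the x-axis at the gridline x = 2; it crosses the z-axis at the gridline z = -1.
These observations pin down the coefficients. Check: (0, -1, 0) on the y-axis lies on the surface, and p(0, -1, 0) = 0. ✓

x - 2*y - 2*z - 2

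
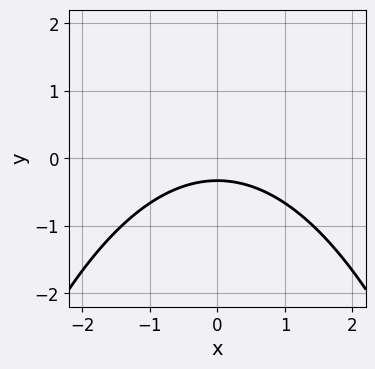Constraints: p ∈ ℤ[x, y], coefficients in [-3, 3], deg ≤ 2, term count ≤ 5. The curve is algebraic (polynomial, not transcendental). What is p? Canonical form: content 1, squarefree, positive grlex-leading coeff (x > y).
First, degree: the shape is more complex than any degree-1 curve, so deg p = 2.
Then, symmetries: it's symmetric under x → −x, forcing even powers of x.
Then, from the visible intercepts: no x-intercept at any integer in the box.
Finally, solving for integer coefficients yields p as stated.

x^2 + 3*y + 1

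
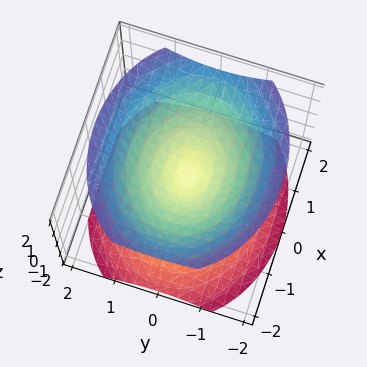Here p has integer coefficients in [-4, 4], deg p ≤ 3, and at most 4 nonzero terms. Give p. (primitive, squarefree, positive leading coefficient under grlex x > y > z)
2*x^2 + 3*y^2 - 3*z^2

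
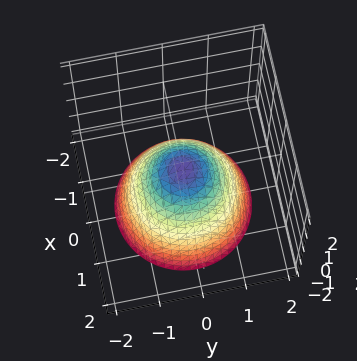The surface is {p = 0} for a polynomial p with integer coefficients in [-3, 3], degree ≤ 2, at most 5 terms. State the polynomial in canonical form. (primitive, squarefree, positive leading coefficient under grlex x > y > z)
3*x^2 + 3*y^2 + 3*z - 1

The degree is 2 — no degree-1 surface has this shape.
Symmetries: the surface is invariant under rotation about z: p = q(x² + y², z).
Against the integer gridlines: a circular section at z = -2 has radius between 1 and 2.
Fitting integer coefficients to these (and the overall shape) gives p.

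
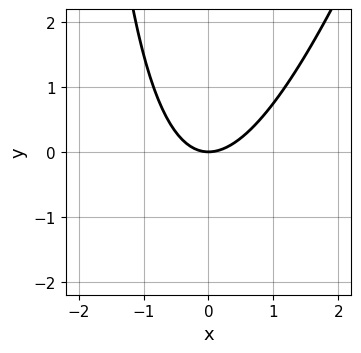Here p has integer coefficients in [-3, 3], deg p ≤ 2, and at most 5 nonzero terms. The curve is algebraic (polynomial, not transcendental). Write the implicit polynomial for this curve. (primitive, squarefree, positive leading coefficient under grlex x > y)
First, deg p = 2.
Next, reading off the gridlines: it crosses the x-axis at the gridline x = 0; it crosses the y-axis at the gridline y = 0.
Finally, the integer polynomial consistent with all of this is the stated p.

3*x^2 - x*y - 3*y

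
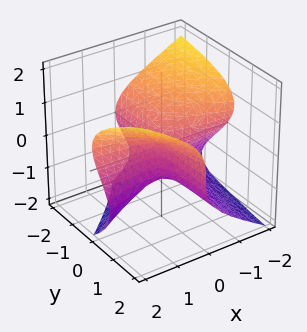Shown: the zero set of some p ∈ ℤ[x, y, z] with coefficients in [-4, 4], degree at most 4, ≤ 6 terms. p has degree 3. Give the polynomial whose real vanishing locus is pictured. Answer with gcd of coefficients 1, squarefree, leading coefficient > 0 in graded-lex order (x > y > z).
x^2*z + y*z^2 - 2*z^3 + 3*x*y - 2*z^2

First, deg p = 3. No degree-2 surface has this shape.
Then, against the integer gridlines: every point of the x-axis in the box is on the surface; the visible y-axis segment lies entirely on the surface; one z-axis crossing is at z = -1.
Finally, together with the visible shape, these determine p as stated.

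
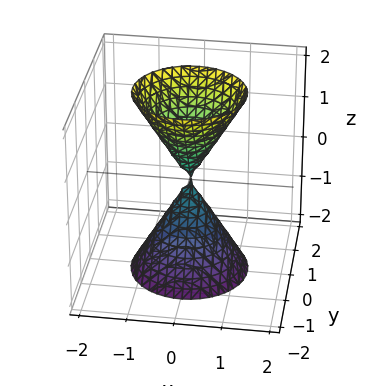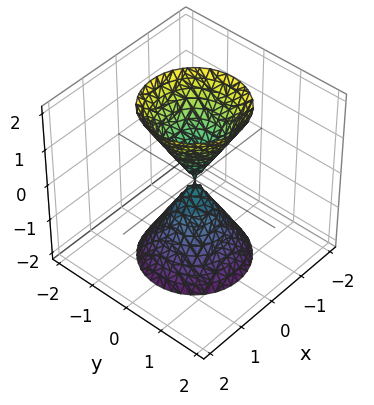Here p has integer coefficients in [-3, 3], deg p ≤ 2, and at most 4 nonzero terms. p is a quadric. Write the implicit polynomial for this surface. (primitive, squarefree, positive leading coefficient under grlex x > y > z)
3*x^2 + 3*y^2 - z^2

1. I count 2 distinct pieces. They look like related sheets of one shape, so recover p as a whole.
2. Degree: two nappes meeting at a single point; a quadric, so deg p = 2.
3. Symmetries: mirror symmetry z ↦ −z ⇒ only even powers of z; every cross-section ⟂ z is a circle, so x, y appear only via x² + y².
4. Observable constraints: a circular section at z = 2 has radius between 1 and 2; one y-axis crossing is at y = 0; one z-axis crossing is at z = 0.
5. Together with the visible shape, these determine p as stated.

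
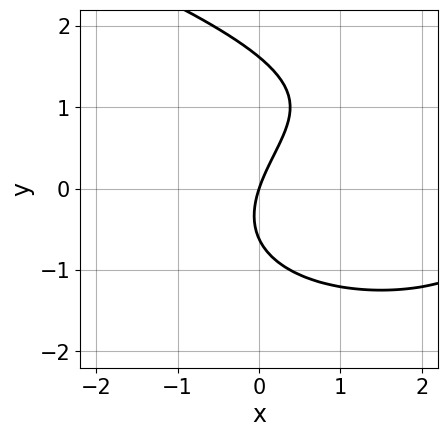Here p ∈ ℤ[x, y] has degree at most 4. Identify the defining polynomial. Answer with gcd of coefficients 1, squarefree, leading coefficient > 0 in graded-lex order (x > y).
y^3 - x^2 - y^2 + 3*x - y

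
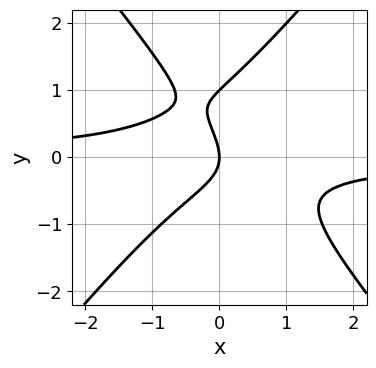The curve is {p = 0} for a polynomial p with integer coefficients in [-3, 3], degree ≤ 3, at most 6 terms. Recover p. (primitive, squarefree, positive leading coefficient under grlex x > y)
3*x^2*y - 2*y^3 + 2*y^2 + 2*x

The degree is 3 — the shape is more complex than any degree-2 curve.
From the axis intercepts and sections: among the integer gridlines, it crosses the y-axis at y ∈ {0, 1}; one x-axis crossing is at x = 0.
Solving for integer coefficients yields p as stated.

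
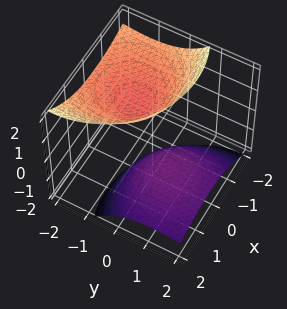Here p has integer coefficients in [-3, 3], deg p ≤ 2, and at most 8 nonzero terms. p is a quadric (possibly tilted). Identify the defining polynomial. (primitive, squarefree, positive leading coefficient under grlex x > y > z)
First, there are 2 components.
Next, deg p = 2.
Next, against the integer gridlines: the surface avoids every integer y-axis point in the box; it misses every integer gridline on the x-axis; among the integer gridlines, it crosses the z-axis at z ∈ {-1, 1}.
Finally, the integer polynomial consistent with all of this is the stated p.

x^2 + x*z + y^2 + 2*y*z - z^2 + 1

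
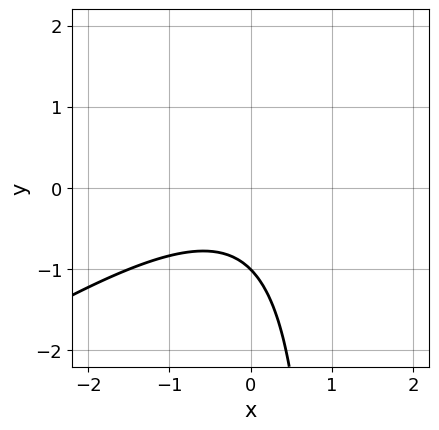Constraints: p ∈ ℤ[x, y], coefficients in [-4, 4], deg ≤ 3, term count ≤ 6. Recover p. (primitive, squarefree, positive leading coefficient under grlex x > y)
2*x^2 - 3*x*y + 3*y + 3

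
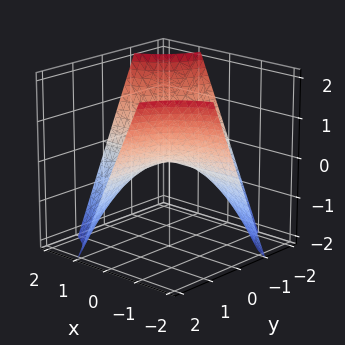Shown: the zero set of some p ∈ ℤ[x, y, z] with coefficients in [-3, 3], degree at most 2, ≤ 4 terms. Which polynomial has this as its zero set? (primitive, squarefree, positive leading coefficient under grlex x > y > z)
x*y + z

(a) Degree: a saddle surface; a quadric, so deg p = 2.
(b) Observable constraints: every point of the y-axis in the box is on the surface; it meets the z-axis at z = 0 (among the integer gridlines); the visible x-axis segment lies entirely on the surface.
(c) Putting this together gives p.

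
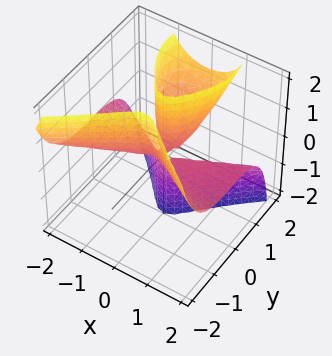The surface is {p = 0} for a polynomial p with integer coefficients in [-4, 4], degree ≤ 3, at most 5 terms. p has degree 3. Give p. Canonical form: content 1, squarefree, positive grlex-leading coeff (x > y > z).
(a) The degree is 3 — no degree-2 surface has this shape.
(b) From the axis intercepts and sections: it meets the y-axis at y = 0 (among the integer gridlines); every point of the x-axis in the box is on the surface; every point of the z-axis in the box is on the surface.
(c) Fitting integer coefficients to these (and the overall shape) gives p.

2*x^2*z + y^3 - y^2*z - y*z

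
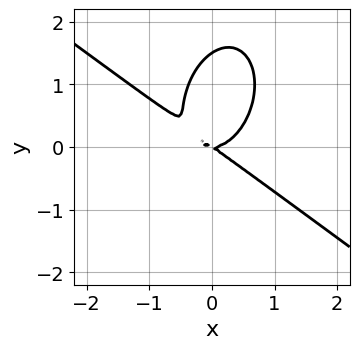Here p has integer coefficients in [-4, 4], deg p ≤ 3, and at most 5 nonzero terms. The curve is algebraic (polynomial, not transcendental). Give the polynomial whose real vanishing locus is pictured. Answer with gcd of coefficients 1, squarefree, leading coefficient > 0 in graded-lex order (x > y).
deg p = 3. The shape is more complex than any degree-2 curve.
Observable constraints: it meets the x-axis at x = 0 (among the integer gridlines); one y-axis crossing is at y = 0.
Matching integer coefficients to the picture gives p.

3*x^3 + 3*x^2*y + 2*y^3 - 2*x*y - 3*y^2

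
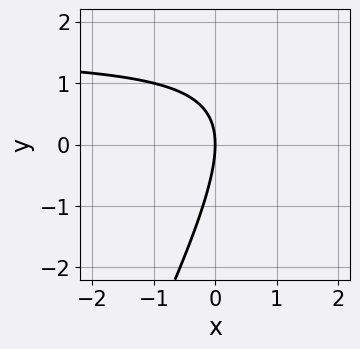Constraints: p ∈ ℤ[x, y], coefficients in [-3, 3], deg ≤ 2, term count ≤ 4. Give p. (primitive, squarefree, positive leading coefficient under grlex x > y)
(a) deg p = 2. The shape is more complex than any degree-1 curve.
(b) Checking where it meets the axes: one x-axis crossing is at x = 0; it crosses the y-axis at the gridline y = 0.
(c) These observations pin down the coefficients.

2*x*y - y^2 - 3*x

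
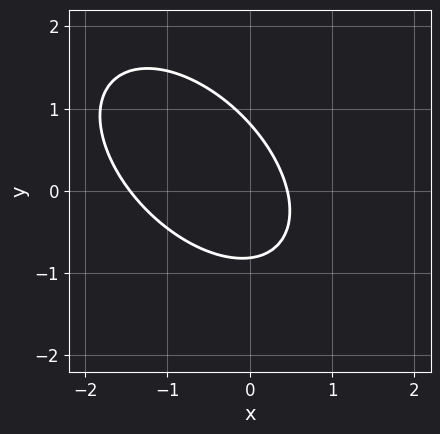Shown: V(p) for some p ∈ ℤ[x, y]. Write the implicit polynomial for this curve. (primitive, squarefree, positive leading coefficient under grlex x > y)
3*x^2 + 3*x*y + 3*y^2 + 3*x - 2

First, degree: no degree-1 curve has this shape, so deg p = 2.
Finally, solving for integer coefficients yields p as stated.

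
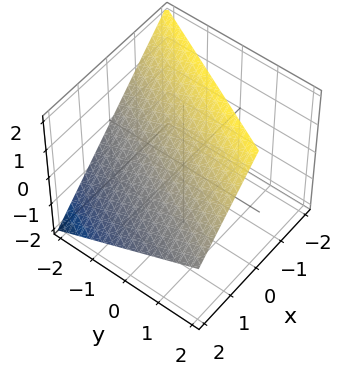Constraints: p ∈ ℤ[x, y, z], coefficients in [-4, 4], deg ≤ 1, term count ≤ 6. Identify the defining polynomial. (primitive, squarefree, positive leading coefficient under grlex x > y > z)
The degree is 1 — every cross-section is a straight line — this is a plane.
Against the integer gridlines: it crosses the x-axis at the gridline x = 1; it meets the y-axis at y = -2 (among the integer gridlines); it crosses the z-axis at the gridline z = 1.
Putting this together gives p.

2*x - y + 2*z - 2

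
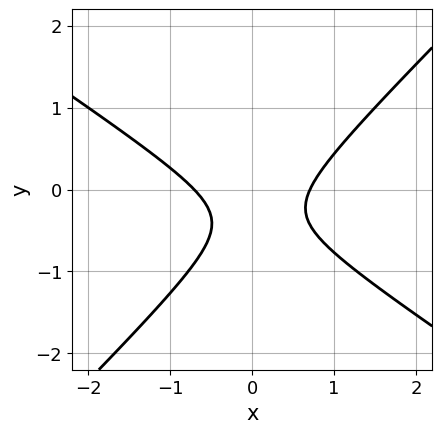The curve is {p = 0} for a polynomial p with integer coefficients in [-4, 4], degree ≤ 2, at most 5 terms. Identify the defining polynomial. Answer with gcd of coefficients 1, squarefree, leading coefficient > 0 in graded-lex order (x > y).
(a) The degree is 2 — a generic line meets the curve in up to 2 points.
(b) Checking where it meets the axes: it misses every integer gridline on the y-axis.
(c) The integer polynomial consistent with all of this is the stated p.

2*x^2 + x*y - 3*y^2 - 2*y - 1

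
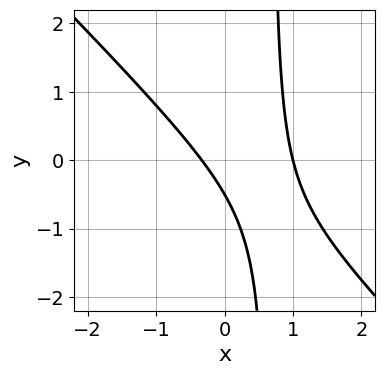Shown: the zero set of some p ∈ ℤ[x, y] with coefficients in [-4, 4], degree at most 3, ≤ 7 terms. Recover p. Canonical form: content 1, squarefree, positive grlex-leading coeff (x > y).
1. The degree is 2 — no degree-1 curve has this shape.
2. From the axis intercepts and sections: one x-axis crossing is at x = 1.
3. Assembling these constraints gives the stated polynomial.

3*x^2 + 3*x*y - 2*x - 2*y - 1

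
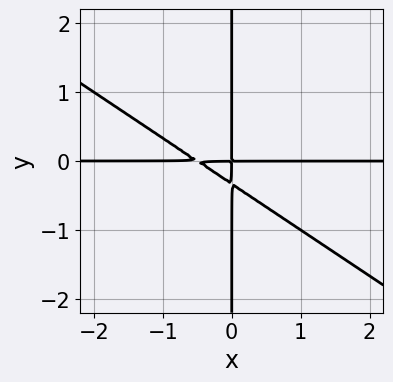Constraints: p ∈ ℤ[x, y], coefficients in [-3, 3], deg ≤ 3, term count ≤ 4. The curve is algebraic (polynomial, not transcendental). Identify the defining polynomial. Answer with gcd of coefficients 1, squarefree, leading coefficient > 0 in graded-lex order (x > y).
Degree: no degree-2 curve has this shape, so deg p = 3.
Checking where it meets the axes: every point of the y-axis in the box is on the curve; the visible x-axis segment lies entirely on the curve.
Assembling these constraints gives the stated polynomial.

2*x^2*y + 3*x*y^2 + x*y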